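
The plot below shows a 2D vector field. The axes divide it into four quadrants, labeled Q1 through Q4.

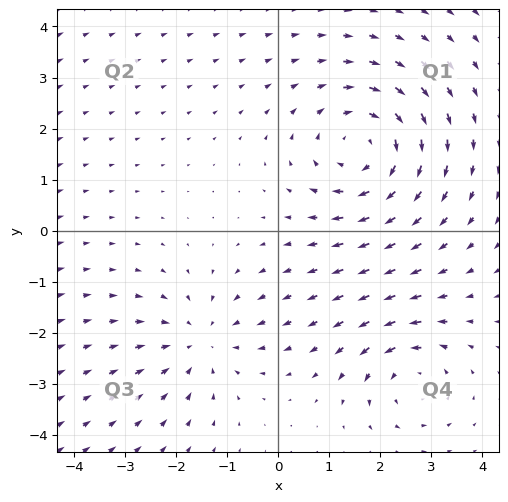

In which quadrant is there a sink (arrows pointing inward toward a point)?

Q3

The sink sits at approximately (-1.5, -2.2), which lies in quadrant Q3. The divergence there is about -3, negative as expected for a sink.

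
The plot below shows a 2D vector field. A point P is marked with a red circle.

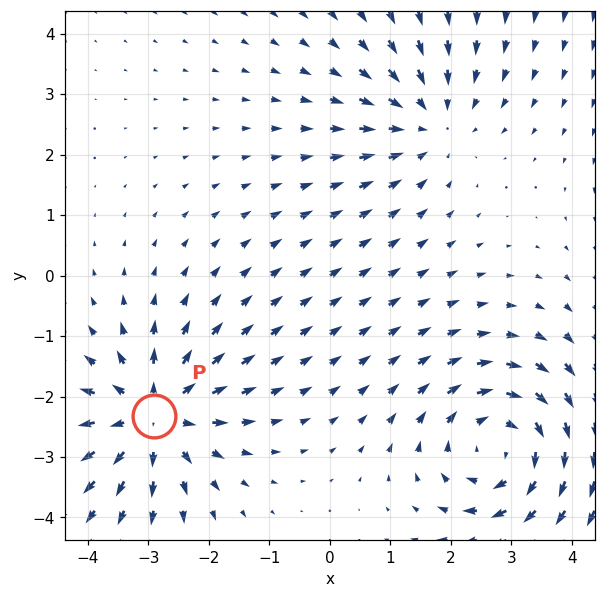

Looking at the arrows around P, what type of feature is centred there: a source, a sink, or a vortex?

source

At P (-2.9, -2.3) the arrows spread outward. Divergence about +4, curl ≈0 — positive divergence with near-zero curl is a source.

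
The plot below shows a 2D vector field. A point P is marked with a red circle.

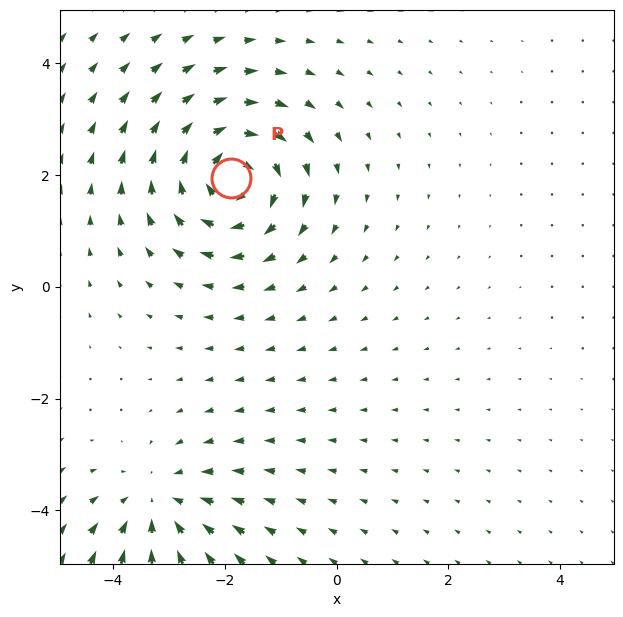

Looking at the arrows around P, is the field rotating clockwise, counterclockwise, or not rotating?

Near P at (-1.9, 1.9) the arrows circulate clockwise. The curl (z-component) there is about -6; negative curl means clockwise rotation.

clockwise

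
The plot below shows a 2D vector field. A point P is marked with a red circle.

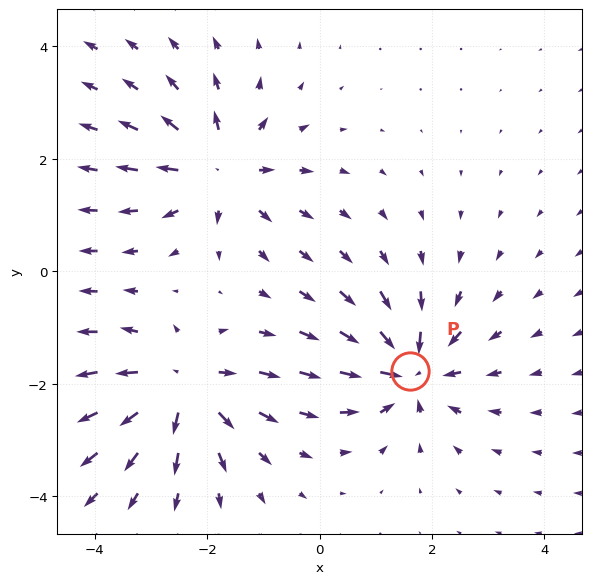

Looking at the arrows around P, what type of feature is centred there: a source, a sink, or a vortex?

sink

At P (1.6, -1.8) the arrows converge inward. Divergence about -6, curl ≈0 — negative divergence with near-zero curl is a sink.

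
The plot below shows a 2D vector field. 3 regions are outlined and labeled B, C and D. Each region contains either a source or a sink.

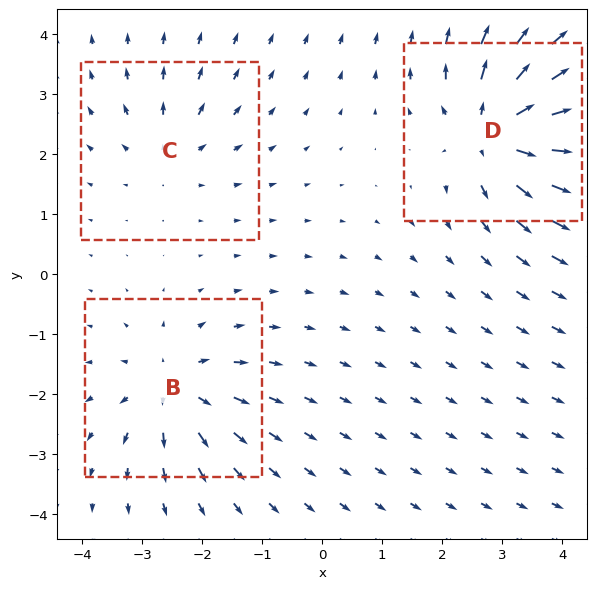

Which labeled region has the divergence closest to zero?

C

Divergence at each region's feature centre — B: about +4, C: about +2, D: about +6. Region C is closest to zero.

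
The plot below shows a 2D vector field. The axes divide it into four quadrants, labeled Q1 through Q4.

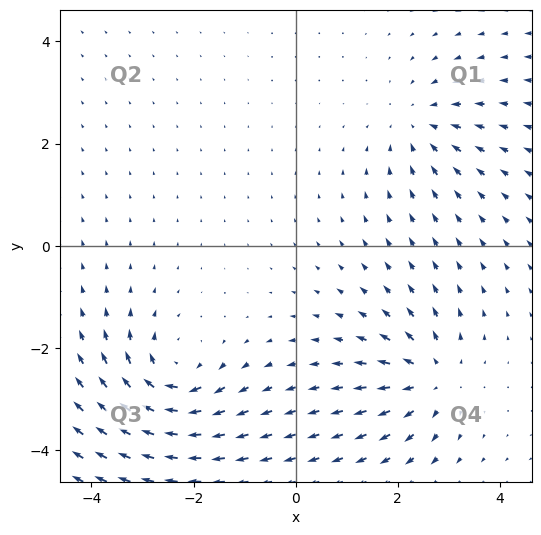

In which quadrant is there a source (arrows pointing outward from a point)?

The source sits at approximately (2.7, -2.6), which lies in quadrant Q4. The divergence there is about +4, positive as expected for a source.

Q4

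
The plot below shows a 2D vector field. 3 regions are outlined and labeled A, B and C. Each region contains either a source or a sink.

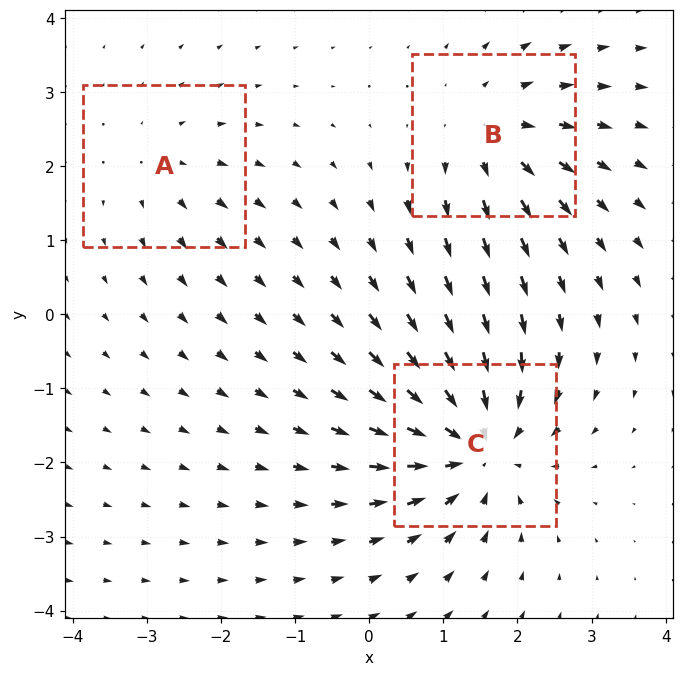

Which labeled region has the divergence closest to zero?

Divergence at each region's feature centre — A: about +2, B: about +3, C: about -5. Region A is closest to zero.

A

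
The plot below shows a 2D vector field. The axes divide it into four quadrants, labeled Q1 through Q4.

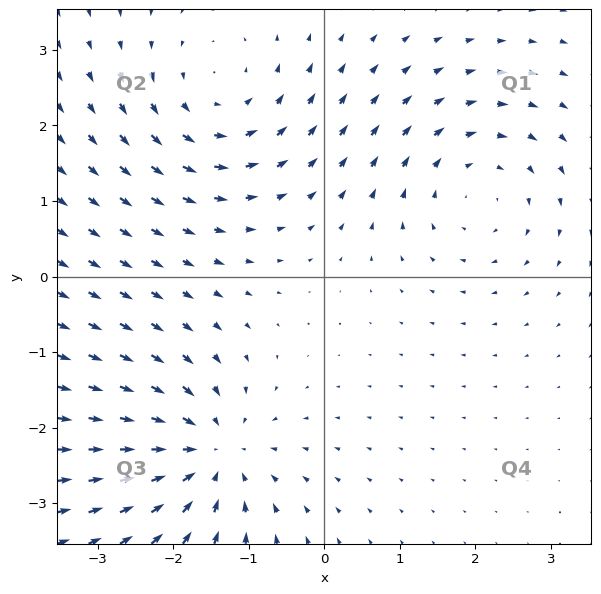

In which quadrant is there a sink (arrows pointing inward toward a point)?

Q3

The sink sits at approximately (-1.5, -2.3), which lies in quadrant Q3. The divergence there is about -4, negative as expected for a sink.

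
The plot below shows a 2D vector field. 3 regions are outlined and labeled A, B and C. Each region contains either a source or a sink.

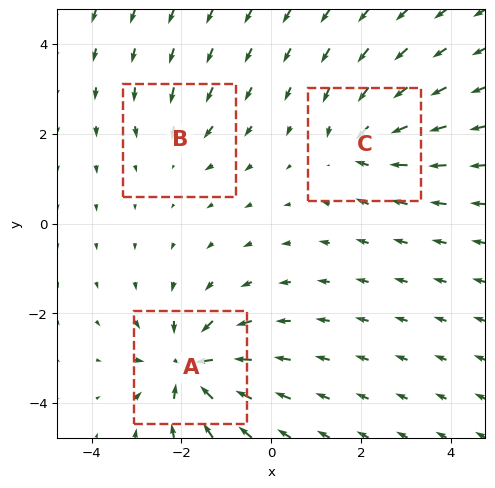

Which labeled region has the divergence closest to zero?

Divergence at each region's feature centre — A: about -6, B: about -2, C: about -4. Region B is closest to zero.

B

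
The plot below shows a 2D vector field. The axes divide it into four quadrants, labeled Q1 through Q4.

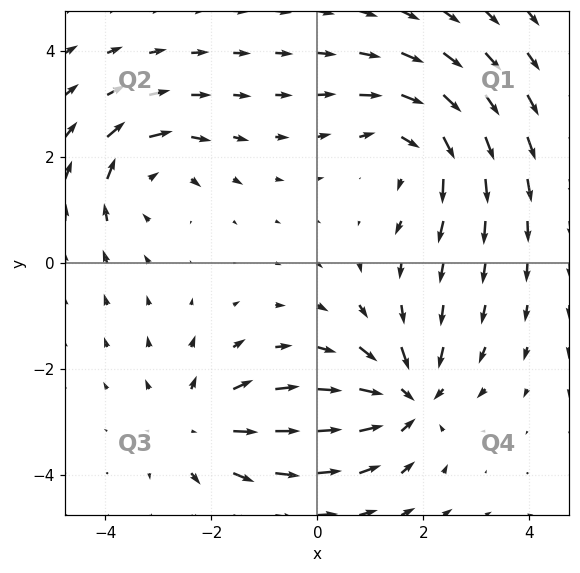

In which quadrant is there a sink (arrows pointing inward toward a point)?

Q4

The sink sits at approximately (1.7, -2.6), which lies in quadrant Q4. The divergence there is about -5, negative as expected for a sink.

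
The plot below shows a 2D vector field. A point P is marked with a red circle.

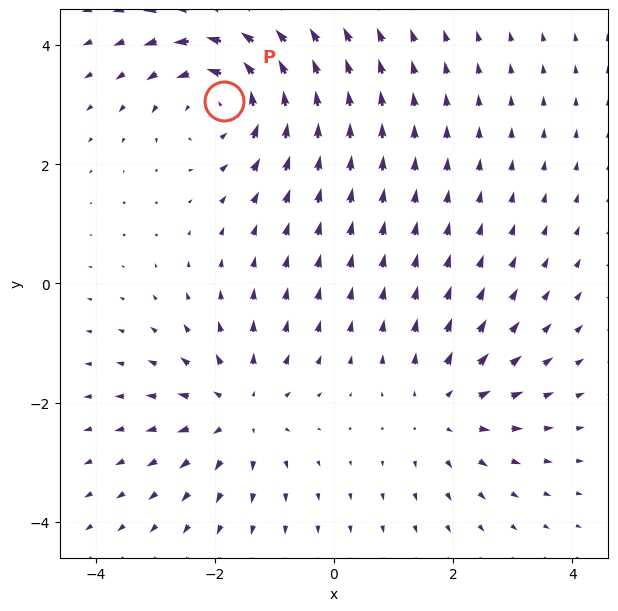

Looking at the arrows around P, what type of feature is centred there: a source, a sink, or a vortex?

At P (-1.8, 3.1) the arrows circulate counterclockwise. Divergence ≈0, curl about +4 — near-zero divergence with nonzero curl is a vortex.

vortex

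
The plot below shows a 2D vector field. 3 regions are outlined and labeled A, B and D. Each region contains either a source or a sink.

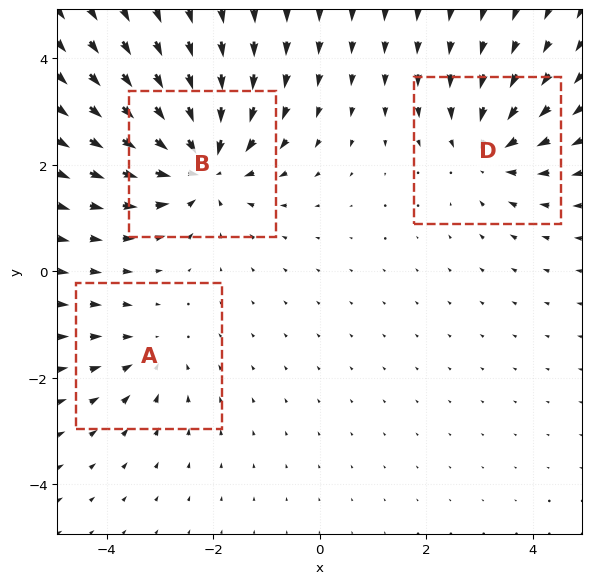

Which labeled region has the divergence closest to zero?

Divergence at each region's feature centre — A: about -2, B: about -5, D: about -3. Region A is closest to zero.

A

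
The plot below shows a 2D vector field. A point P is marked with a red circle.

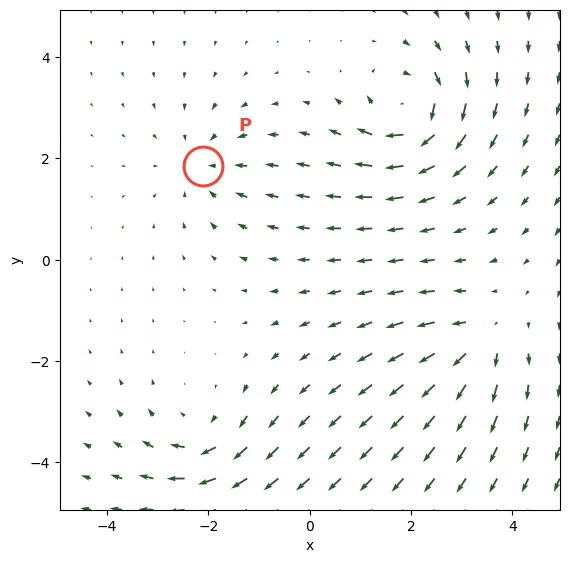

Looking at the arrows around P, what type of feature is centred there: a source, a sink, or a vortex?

sink

At P (-2.1, 1.9) the arrows converge inward. Divergence about -2, curl ≈0 — negative divergence with near-zero curl is a sink.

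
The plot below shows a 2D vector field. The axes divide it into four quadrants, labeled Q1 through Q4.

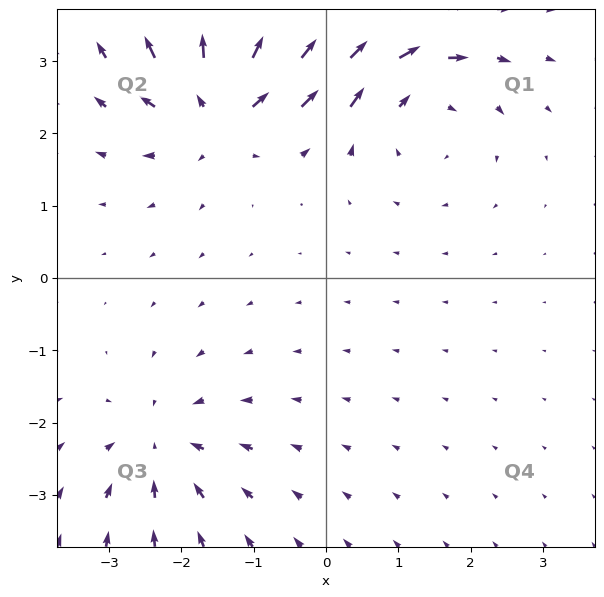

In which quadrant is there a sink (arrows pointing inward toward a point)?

Q3

The sink sits at approximately (-2.3, -2.3), which lies in quadrant Q3. The divergence there is about -4, negative as expected for a sink.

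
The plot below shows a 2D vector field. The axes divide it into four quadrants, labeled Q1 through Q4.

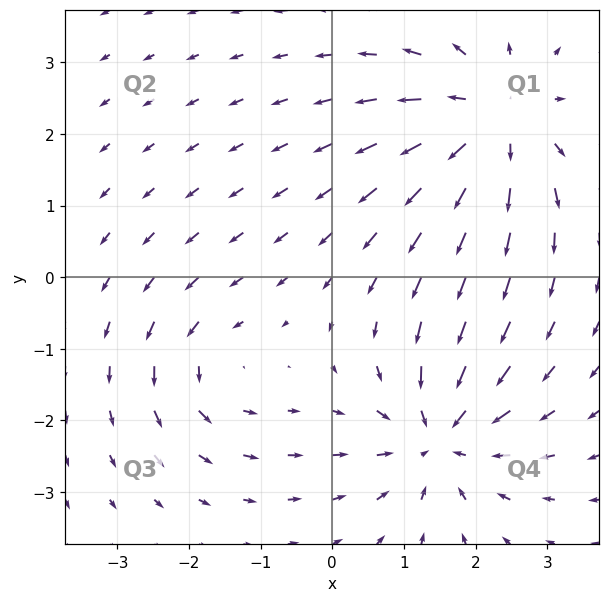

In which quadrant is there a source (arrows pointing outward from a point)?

The source sits at approximately (2.3, 2.2), which lies in quadrant Q1. The divergence there is about +5, positive as expected for a source.

Q1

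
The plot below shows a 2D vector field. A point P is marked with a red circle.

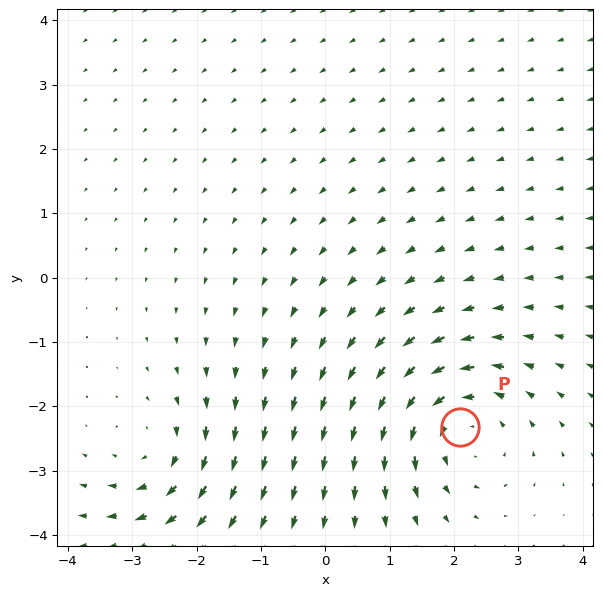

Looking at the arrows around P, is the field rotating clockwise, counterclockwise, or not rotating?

counterclockwise

Near P at (2.1, -2.3) the arrows circulate counterclockwise. The curl (z-component) there is about +4; positive curl means counterclockwise rotation.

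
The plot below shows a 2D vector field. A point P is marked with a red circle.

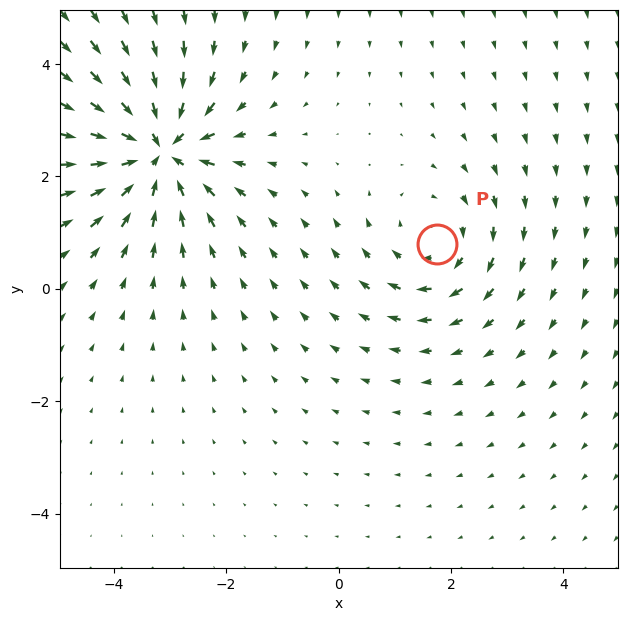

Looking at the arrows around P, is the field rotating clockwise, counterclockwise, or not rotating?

Near P at (1.7, 0.8) the arrows circulate clockwise. The curl (z-component) there is about -3; negative curl means clockwise rotation.

clockwise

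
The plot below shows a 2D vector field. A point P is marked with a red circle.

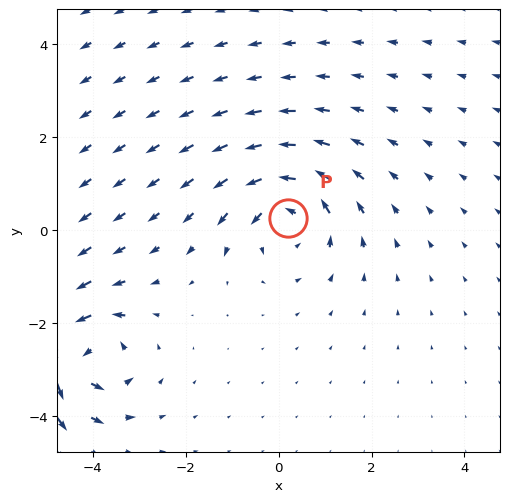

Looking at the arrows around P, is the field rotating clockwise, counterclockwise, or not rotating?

counterclockwise

Near P at (0.2, 0.3) the arrows circulate counterclockwise. The curl (z-component) there is about +4; positive curl means counterclockwise rotation.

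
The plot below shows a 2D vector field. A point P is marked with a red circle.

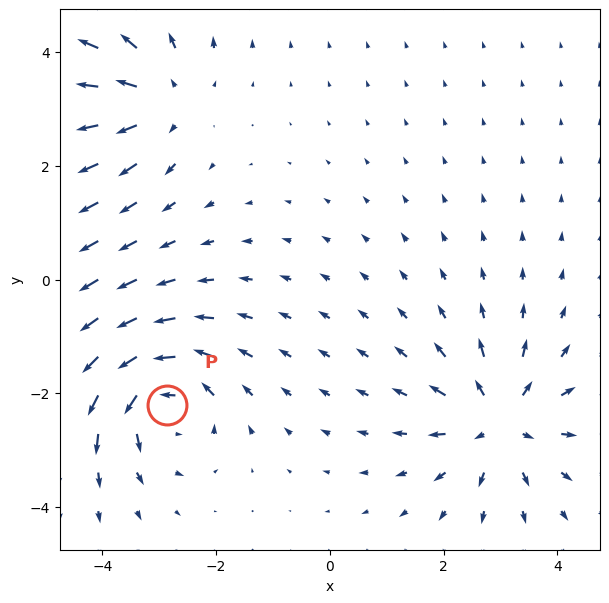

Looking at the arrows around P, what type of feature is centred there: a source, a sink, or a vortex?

At P (-2.9, -2.2) the arrows circulate counterclockwise. Divergence ≈0, curl about +6 — near-zero divergence with nonzero curl is a vortex.

vortex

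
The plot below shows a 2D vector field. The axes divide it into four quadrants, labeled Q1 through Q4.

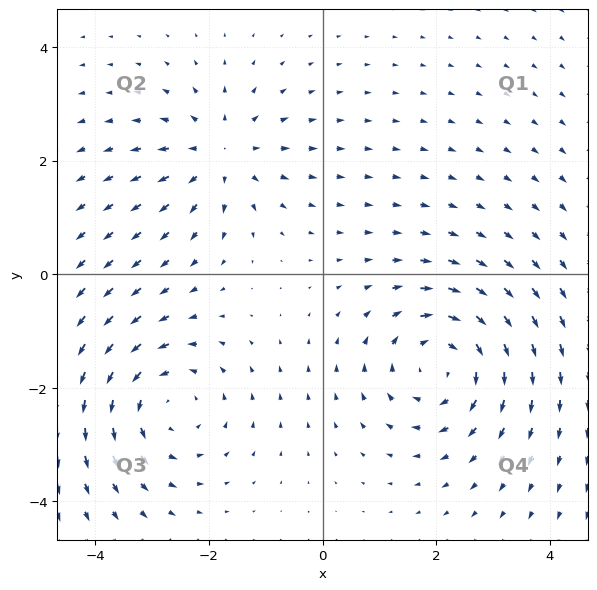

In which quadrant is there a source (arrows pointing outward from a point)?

Q2

The source sits at approximately (-1.8, 2.1), which lies in quadrant Q2. The divergence there is about +4, positive as expected for a source.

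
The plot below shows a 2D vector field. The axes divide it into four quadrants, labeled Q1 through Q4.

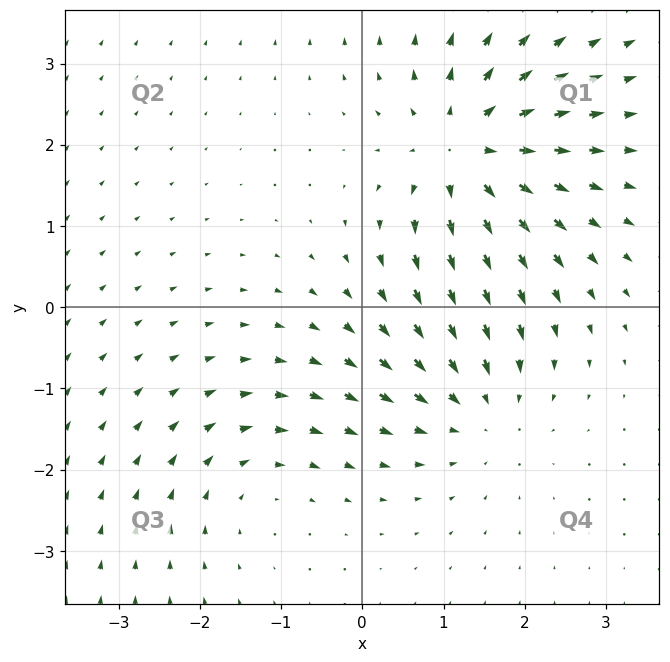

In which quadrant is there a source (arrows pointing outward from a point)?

Q1

The source sits at approximately (1.3, 1.9), which lies in quadrant Q1. The divergence there is about +5, positive as expected for a source.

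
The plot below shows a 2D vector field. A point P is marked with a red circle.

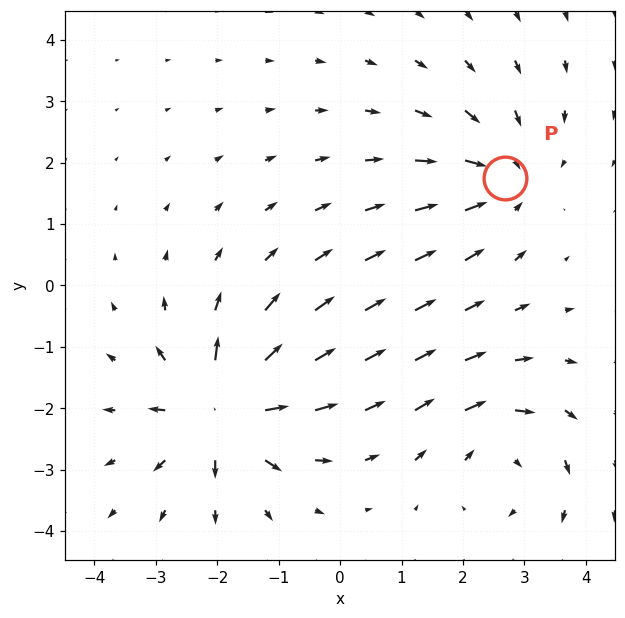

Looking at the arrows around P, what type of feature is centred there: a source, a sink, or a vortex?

sink

At P (2.7, 1.7) the arrows converge inward. Divergence about -3, curl ≈0 — negative divergence with near-zero curl is a sink.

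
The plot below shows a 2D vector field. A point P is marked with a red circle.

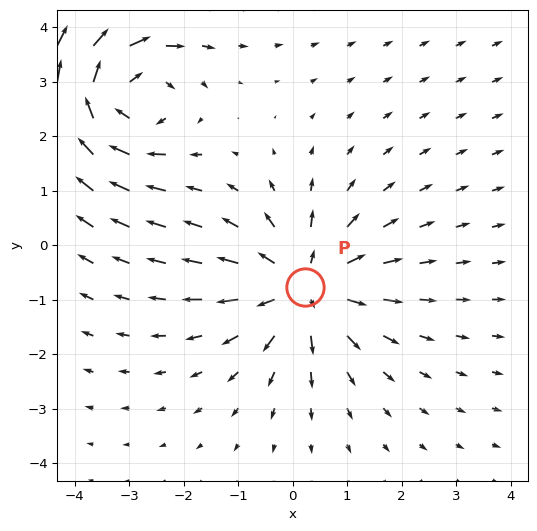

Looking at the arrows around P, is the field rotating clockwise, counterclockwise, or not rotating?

Near P at (0.2, -0.8) the arrows show no circulation. The curl there is ≈0.

not rotating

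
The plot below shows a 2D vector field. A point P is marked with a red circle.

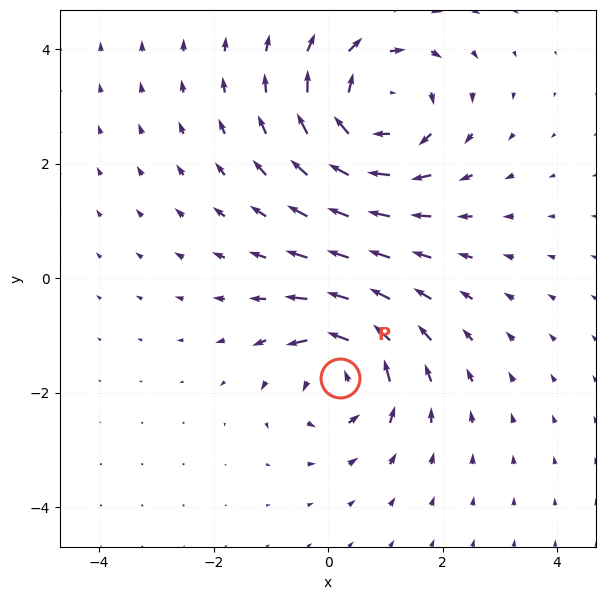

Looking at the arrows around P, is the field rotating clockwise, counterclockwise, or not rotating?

counterclockwise

Near P at (0.2, -1.7) the arrows circulate counterclockwise. The curl (z-component) there is about +5; positive curl means counterclockwise rotation.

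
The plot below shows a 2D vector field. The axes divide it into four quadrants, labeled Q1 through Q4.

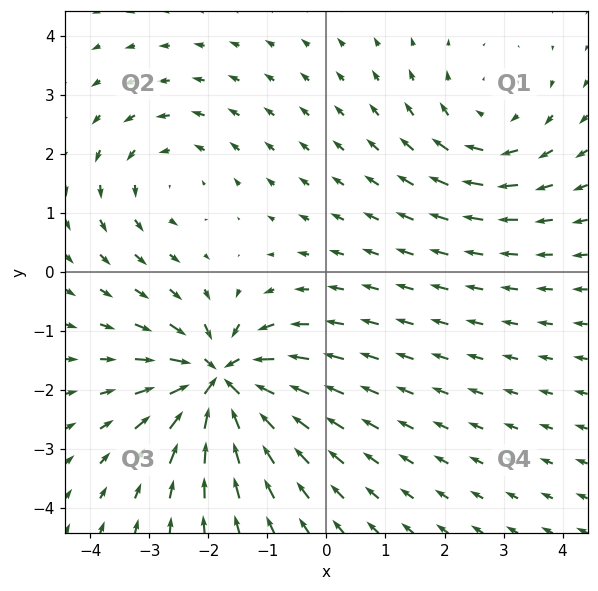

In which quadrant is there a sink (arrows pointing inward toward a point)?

Q3

The sink sits at approximately (-1.8, -1.8), which lies in quadrant Q3. The divergence there is about -7, negative as expected for a sink.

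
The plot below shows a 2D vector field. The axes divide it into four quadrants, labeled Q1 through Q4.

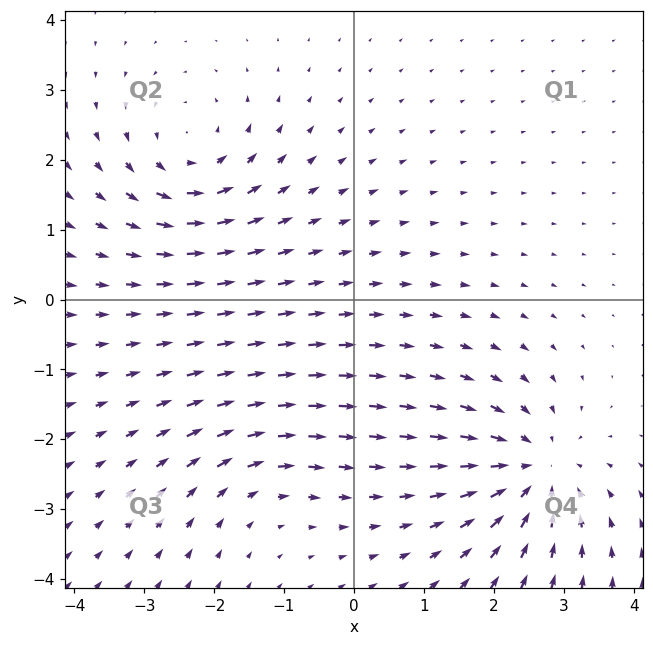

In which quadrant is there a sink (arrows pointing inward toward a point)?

Q4

The sink sits at approximately (2.6, -2.4), which lies in quadrant Q4. The divergence there is about -5, negative as expected for a sink.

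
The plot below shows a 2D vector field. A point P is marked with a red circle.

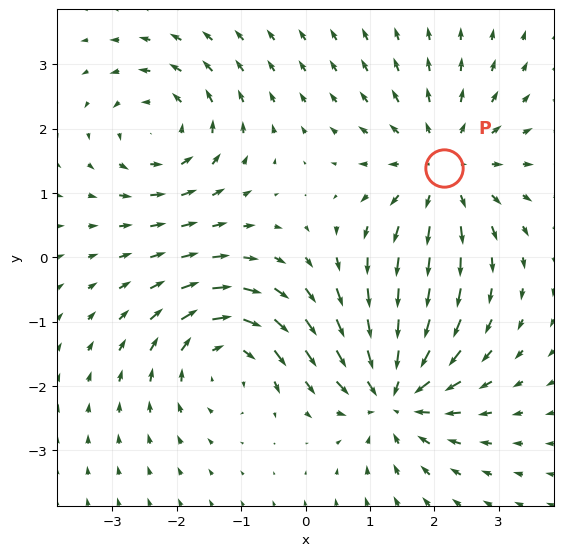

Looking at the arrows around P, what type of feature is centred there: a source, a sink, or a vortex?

source

At P (2.1, 1.4) the arrows spread outward. Divergence about +4, curl ≈0 — positive divergence with near-zero curl is a source.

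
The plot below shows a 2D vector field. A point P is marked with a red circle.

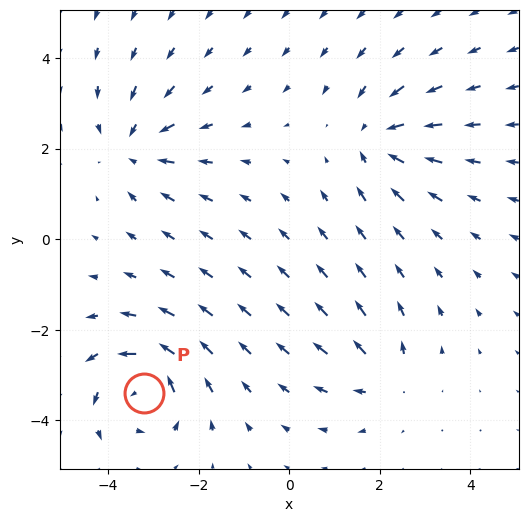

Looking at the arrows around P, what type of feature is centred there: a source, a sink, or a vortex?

At P (-3.2, -3.4) the arrows circulate counterclockwise. Divergence ≈0, curl about +6 — near-zero divergence with nonzero curl is a vortex.

vortex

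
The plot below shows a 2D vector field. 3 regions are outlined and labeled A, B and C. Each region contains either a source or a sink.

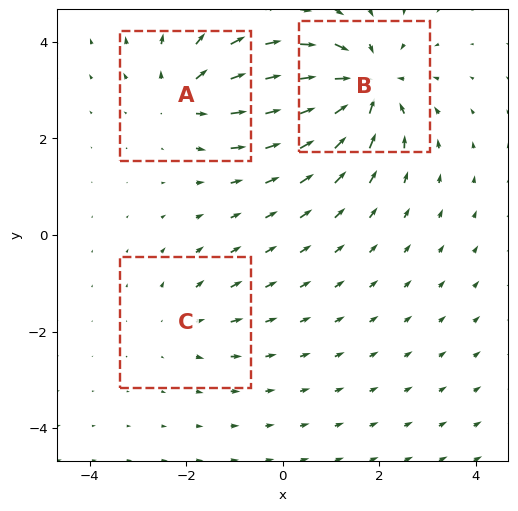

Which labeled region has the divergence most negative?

Divergence at each region's feature centre — A: about +3, B: about -5, C: about +2. Region B is most negative.

B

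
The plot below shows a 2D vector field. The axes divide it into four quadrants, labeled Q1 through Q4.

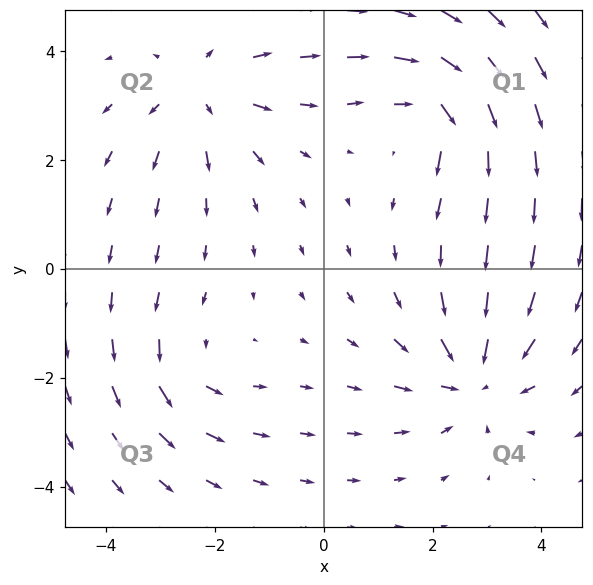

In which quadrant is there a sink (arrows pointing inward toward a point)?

The sink sits at approximately (2.8, -2.0), which lies in quadrant Q4. The divergence there is about -5, negative as expected for a sink.

Q4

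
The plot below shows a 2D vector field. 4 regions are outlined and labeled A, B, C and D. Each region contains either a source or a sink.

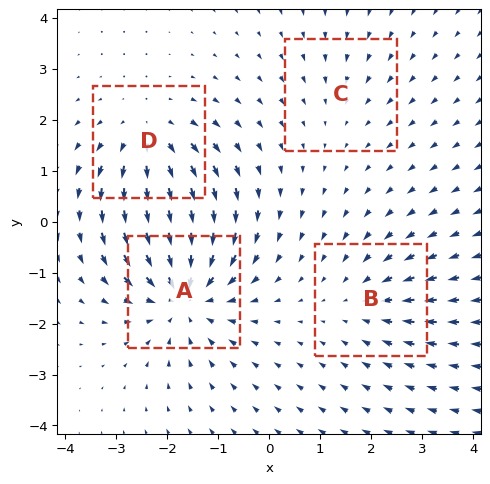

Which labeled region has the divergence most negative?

Divergence at each region's feature centre — A: about -6, B: about -3, C: about -2, D: about +4. Region A is most negative.

A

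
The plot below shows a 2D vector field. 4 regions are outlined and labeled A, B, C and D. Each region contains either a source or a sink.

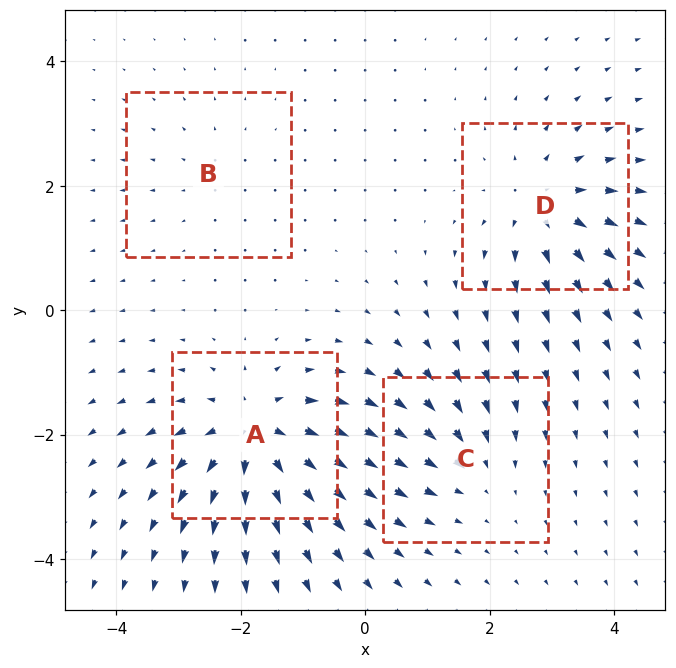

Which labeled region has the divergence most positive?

A

Divergence at each region's feature centre — A: about +8, B: about +2, C: about -4, D: about +6. Region A is most positive.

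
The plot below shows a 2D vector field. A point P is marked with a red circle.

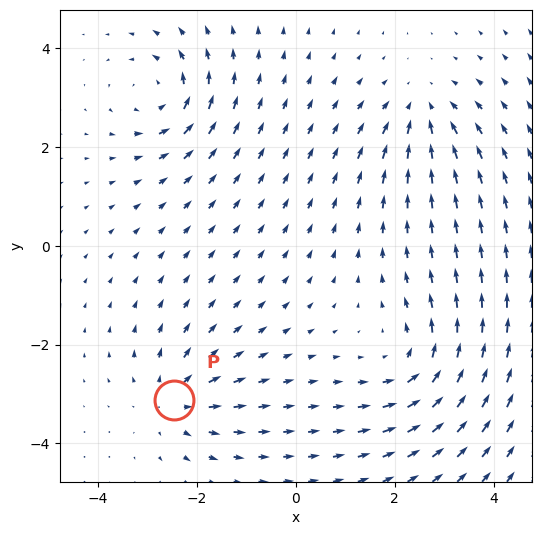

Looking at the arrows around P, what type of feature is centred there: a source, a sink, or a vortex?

source

At P (-2.5, -3.1) the arrows spread outward. Divergence about +4, curl ≈0 — positive divergence with near-zero curl is a source.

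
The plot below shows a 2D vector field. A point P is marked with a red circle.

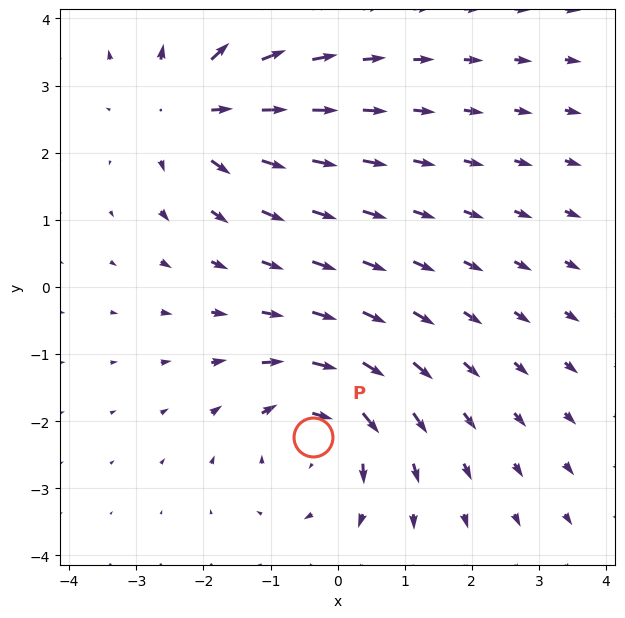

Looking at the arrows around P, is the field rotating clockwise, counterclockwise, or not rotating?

Near P at (-0.4, -2.2) the arrows circulate clockwise. The curl (z-component) there is about -3; negative curl means clockwise rotation.

clockwise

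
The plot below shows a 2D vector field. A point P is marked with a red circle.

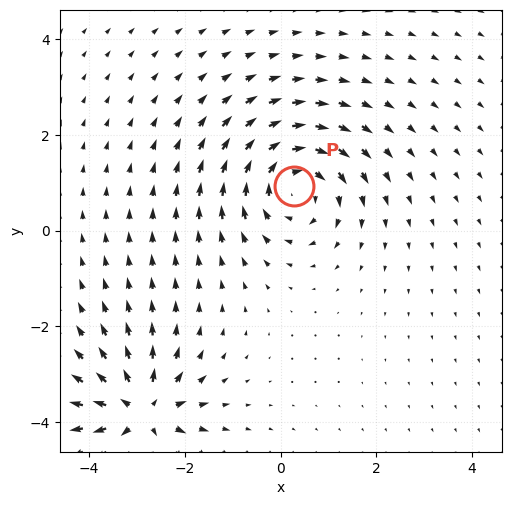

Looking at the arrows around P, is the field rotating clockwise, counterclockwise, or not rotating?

Near P at (0.3, 0.9) the arrows circulate clockwise. The curl (z-component) there is about -5; negative curl means clockwise rotation.

clockwise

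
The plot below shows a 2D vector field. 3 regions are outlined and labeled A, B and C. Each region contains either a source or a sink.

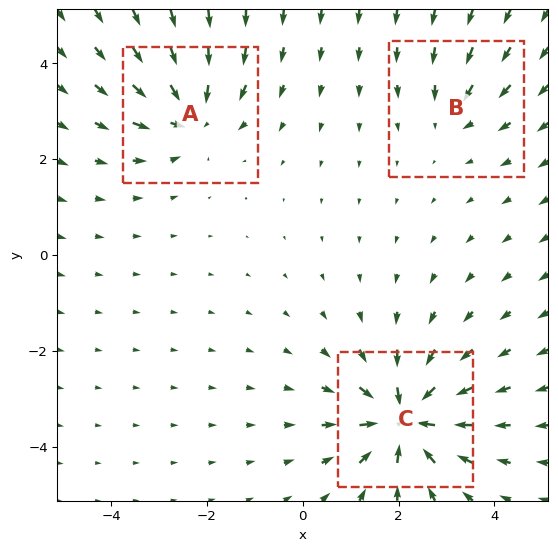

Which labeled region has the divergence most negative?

C

Divergence at each region's feature centre — A: about -4, B: about -2, C: about -6. Region C is most negative.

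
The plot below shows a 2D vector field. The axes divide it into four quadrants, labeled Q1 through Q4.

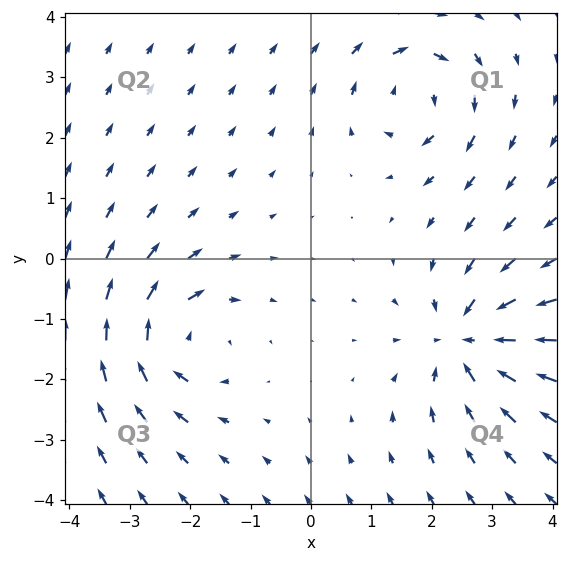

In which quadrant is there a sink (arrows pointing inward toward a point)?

Q4

The sink sits at approximately (2.6, -1.4), which lies in quadrant Q4. The divergence there is about -6, negative as expected for a sink.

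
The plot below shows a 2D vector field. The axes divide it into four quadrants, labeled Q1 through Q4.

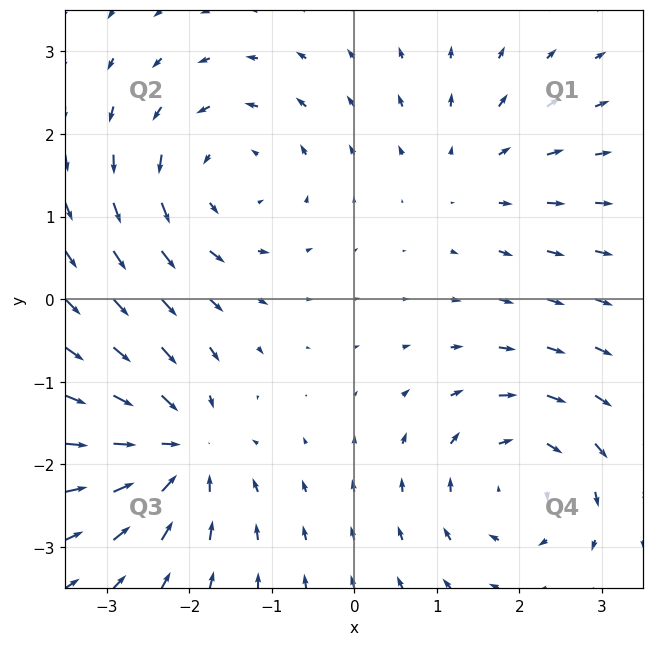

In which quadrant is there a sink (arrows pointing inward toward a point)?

The sink sits at approximately (-2.1, -1.8), which lies in quadrant Q3. The divergence there is about -5, negative as expected for a sink.

Q3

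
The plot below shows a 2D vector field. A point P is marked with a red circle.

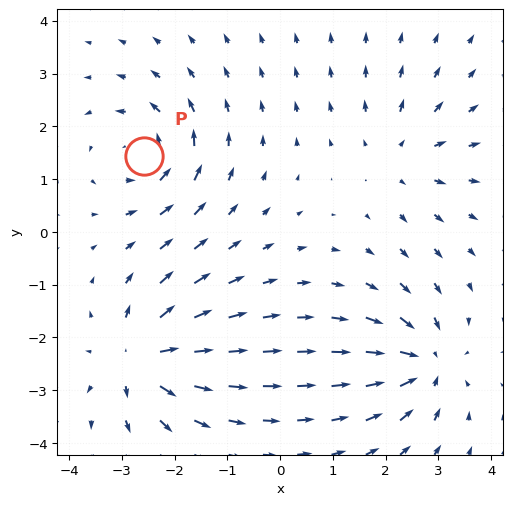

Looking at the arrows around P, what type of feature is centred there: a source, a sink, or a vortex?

At P (-2.6, 1.4) the arrows circulate counterclockwise. Divergence ≈0, curl about +5 — near-zero divergence with nonzero curl is a vortex.

vortex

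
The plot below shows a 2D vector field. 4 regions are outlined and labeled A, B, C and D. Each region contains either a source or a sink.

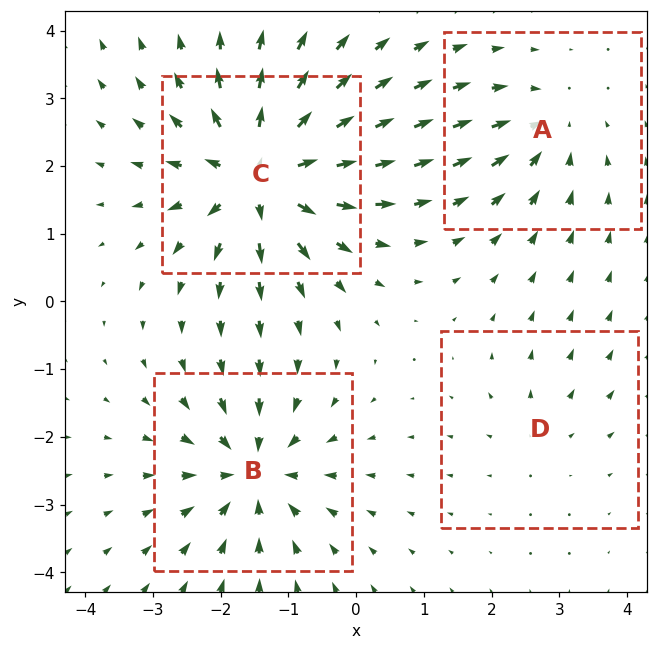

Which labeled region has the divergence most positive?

Divergence at each region's feature centre — A: about -4, B: about -6, C: about +9, D: about +2. Region C is most positive.

C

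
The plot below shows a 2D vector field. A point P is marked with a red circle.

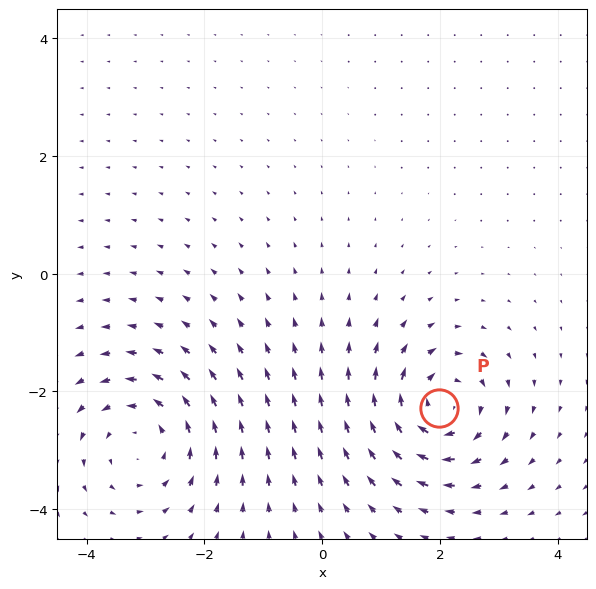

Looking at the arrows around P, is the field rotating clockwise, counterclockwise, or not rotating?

clockwise

Near P at (2.0, -2.3) the arrows circulate clockwise. The curl (z-component) there is about -6; negative curl means clockwise rotation.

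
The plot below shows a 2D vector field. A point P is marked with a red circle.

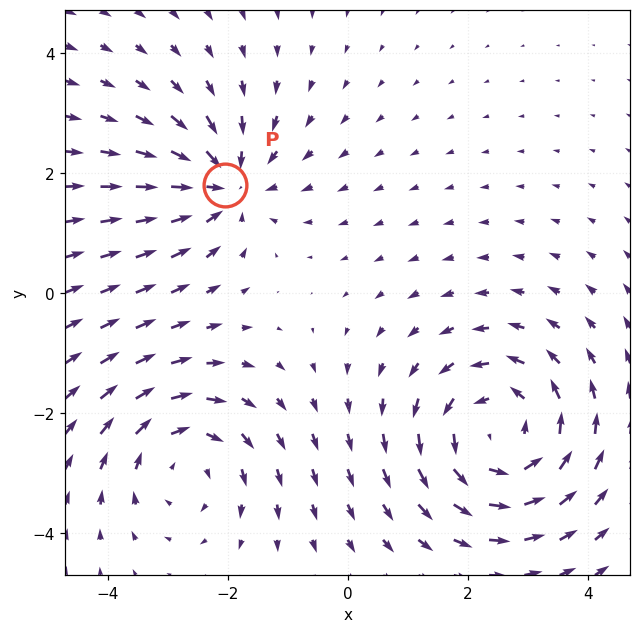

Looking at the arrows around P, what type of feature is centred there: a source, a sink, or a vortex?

At P (-2.0, 1.8) the arrows converge inward. Divergence about -3, curl ≈0 — negative divergence with near-zero curl is a sink.

sink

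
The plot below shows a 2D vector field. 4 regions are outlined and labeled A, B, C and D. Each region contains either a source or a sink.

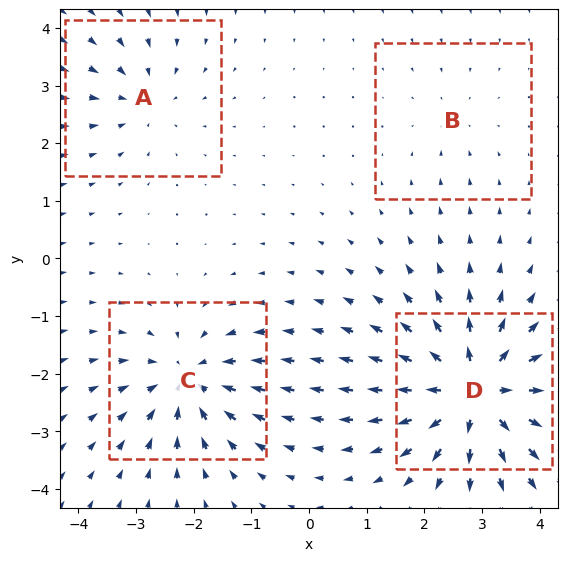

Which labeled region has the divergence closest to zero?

Divergence at each region's feature centre — A: about -4, B: about -2, C: about -6, D: about +9. Region B is closest to zero.

B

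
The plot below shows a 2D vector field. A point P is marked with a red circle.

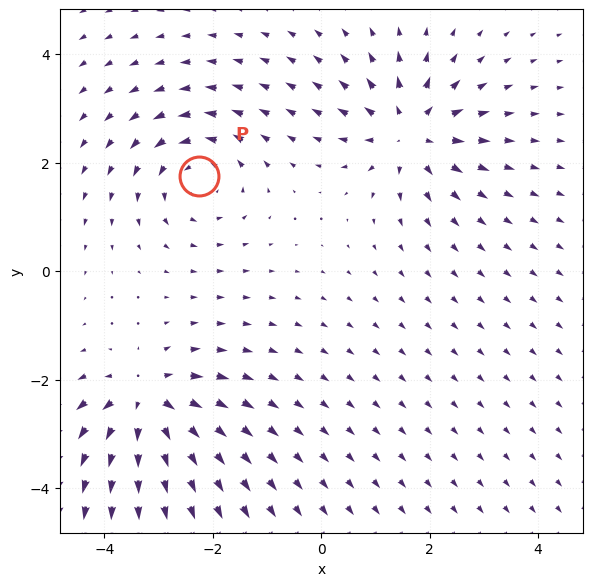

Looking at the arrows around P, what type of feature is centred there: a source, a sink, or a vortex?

vortex

At P (-2.3, 1.8) the arrows circulate counterclockwise. Divergence ≈0, curl about +4 — near-zero divergence with nonzero curl is a vortex.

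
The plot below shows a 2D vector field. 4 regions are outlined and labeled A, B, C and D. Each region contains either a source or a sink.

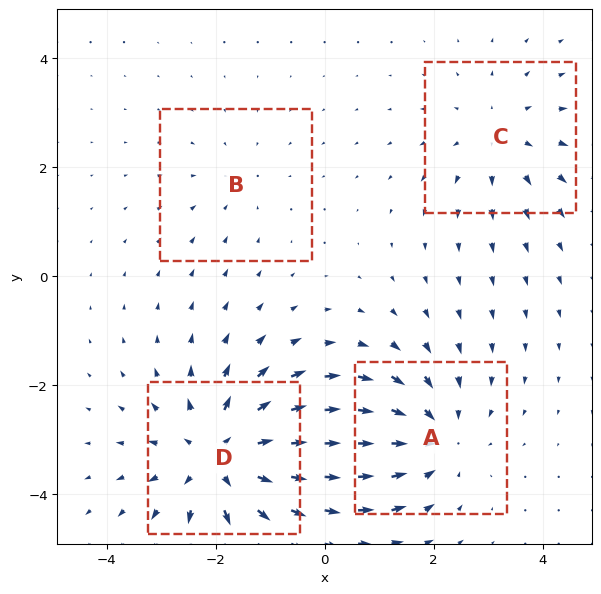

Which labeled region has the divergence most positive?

Divergence at each region's feature centre — A: about -4, B: about -2, C: about +3, D: about +5. Region D is most positive.

D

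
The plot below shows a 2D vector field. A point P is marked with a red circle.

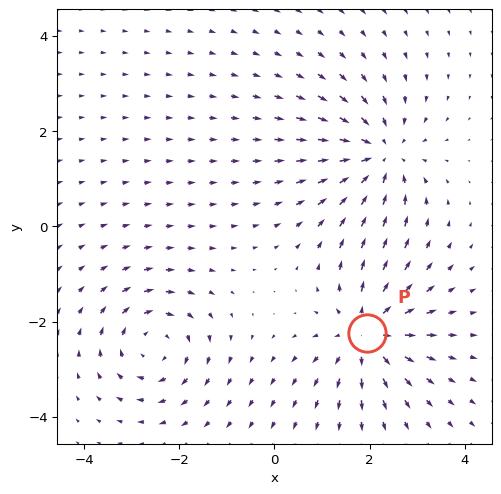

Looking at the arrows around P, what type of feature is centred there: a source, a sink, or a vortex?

At P (1.9, -2.2) the arrows spread outward. Divergence about +5, curl ≈0 — positive divergence with near-zero curl is a source.

source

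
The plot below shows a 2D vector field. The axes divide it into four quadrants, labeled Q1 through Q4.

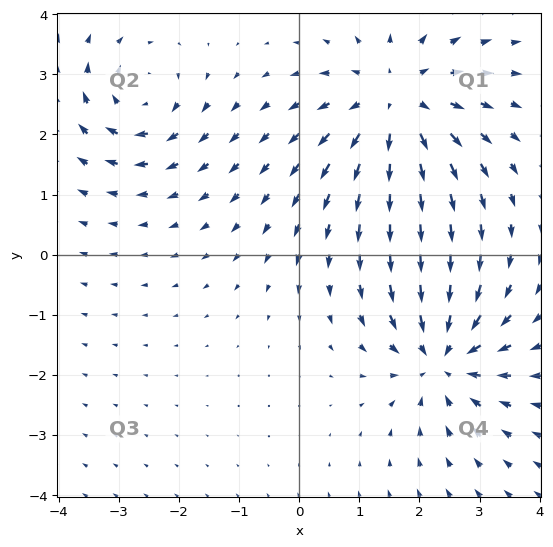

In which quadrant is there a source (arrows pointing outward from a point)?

Q1

The source sits at approximately (1.6, 2.5), which lies in quadrant Q1. The divergence there is about +4, positive as expected for a source.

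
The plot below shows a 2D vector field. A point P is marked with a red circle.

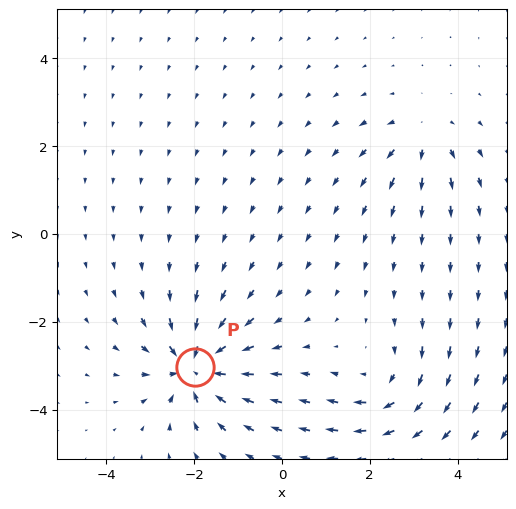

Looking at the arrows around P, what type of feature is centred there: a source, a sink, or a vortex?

sink

At P (-2.0, -3.0) the arrows converge inward. Divergence about -7, curl ≈0 — negative divergence with near-zero curl is a sink.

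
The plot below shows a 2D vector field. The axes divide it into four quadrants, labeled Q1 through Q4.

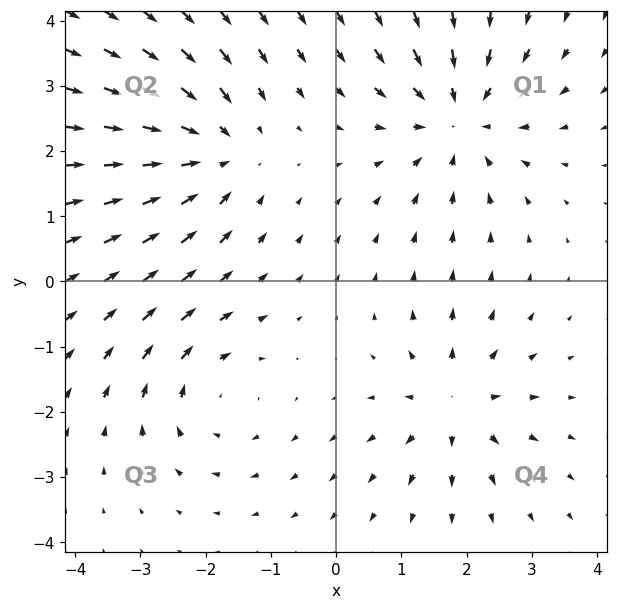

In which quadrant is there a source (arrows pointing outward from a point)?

Q4

The source sits at approximately (1.8, -1.9), which lies in quadrant Q4. The divergence there is about +4, positive as expected for a source.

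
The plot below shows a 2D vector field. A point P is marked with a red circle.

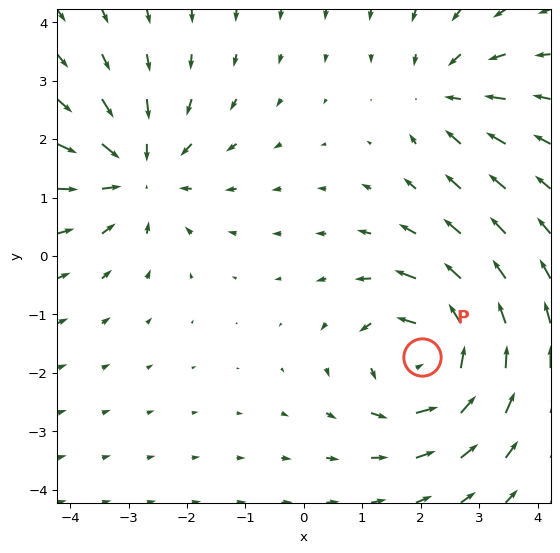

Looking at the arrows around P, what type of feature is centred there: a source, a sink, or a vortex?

At P (2.0, -1.7) the arrows circulate counterclockwise. Divergence ≈0, curl about +5 — near-zero divergence with nonzero curl is a vortex.

vortex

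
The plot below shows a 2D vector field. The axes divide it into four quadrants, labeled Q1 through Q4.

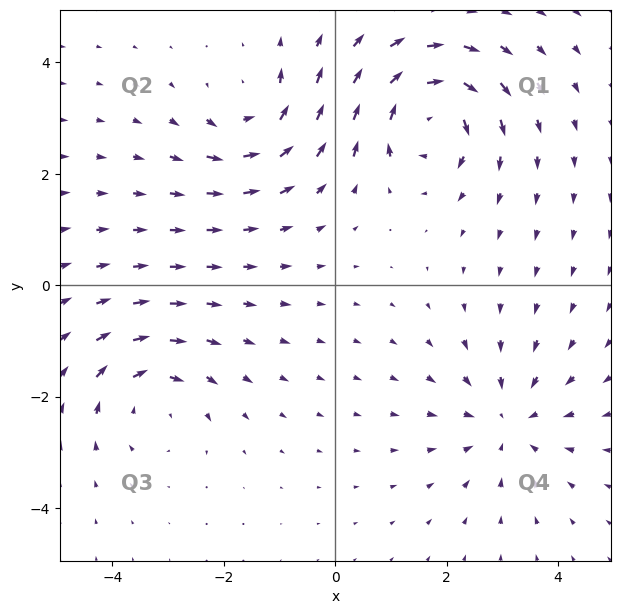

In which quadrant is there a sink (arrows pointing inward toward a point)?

The sink sits at approximately (3.1, -2.5), which lies in quadrant Q4. The divergence there is about -3, negative as expected for a sink.

Q4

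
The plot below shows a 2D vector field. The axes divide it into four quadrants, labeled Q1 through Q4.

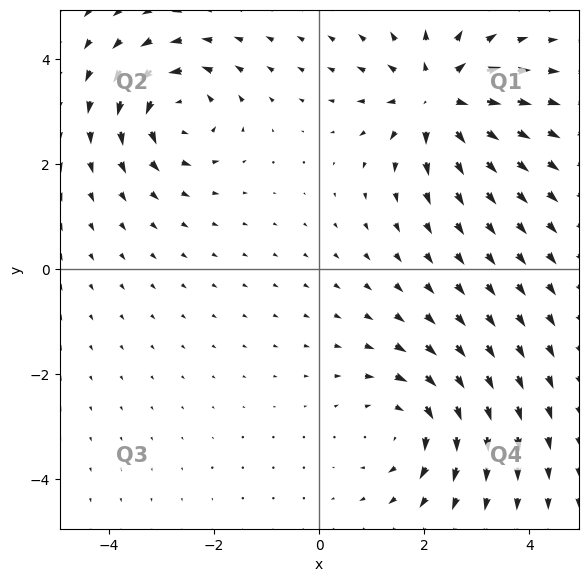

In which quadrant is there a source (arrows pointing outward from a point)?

Q1

The source sits at approximately (2.3, 3.3), which lies in quadrant Q1. The divergence there is about +6, positive as expected for a source.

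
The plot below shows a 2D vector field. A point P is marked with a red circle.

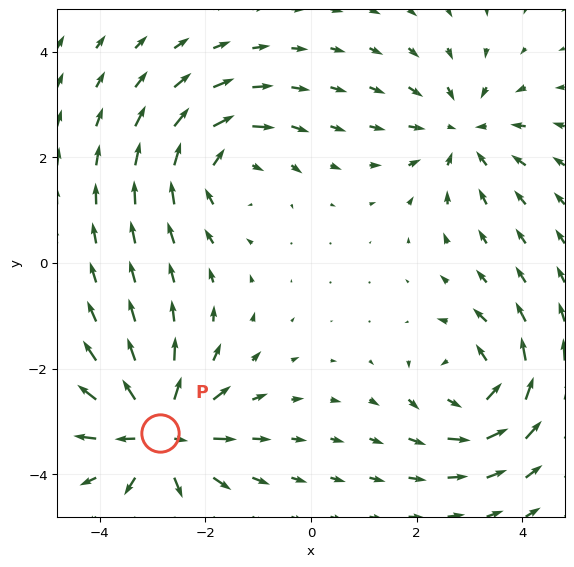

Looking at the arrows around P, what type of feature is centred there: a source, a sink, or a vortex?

source

At P (-2.9, -3.2) the arrows spread outward. Divergence about +6, curl ≈0 — positive divergence with near-zero curl is a source.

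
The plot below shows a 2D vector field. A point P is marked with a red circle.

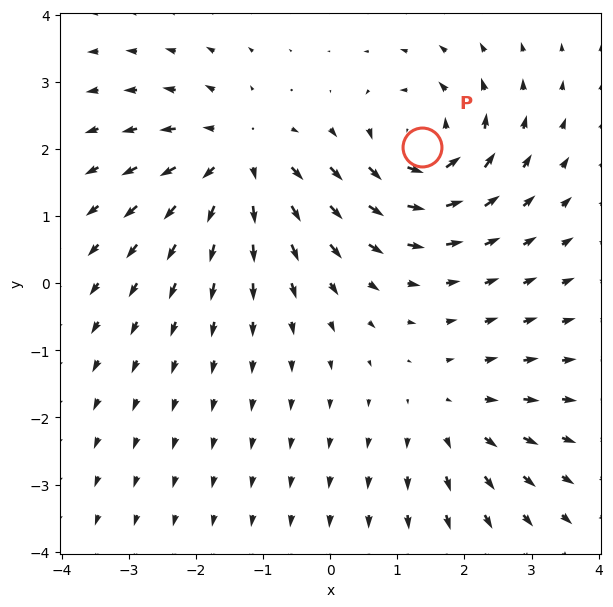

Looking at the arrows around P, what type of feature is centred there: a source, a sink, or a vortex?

vortex

At P (1.4, 2.0) the arrows circulate counterclockwise. Divergence ≈0, curl about +6 — near-zero divergence with nonzero curl is a vortex.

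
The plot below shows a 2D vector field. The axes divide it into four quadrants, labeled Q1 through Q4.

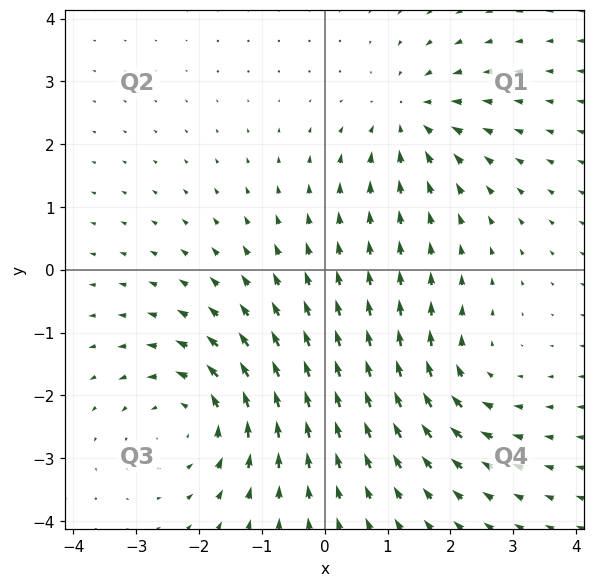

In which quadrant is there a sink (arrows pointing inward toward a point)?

Q1

The sink sits at approximately (1.4, 2.4), which lies in quadrant Q1. The divergence there is about -3, negative as expected for a sink.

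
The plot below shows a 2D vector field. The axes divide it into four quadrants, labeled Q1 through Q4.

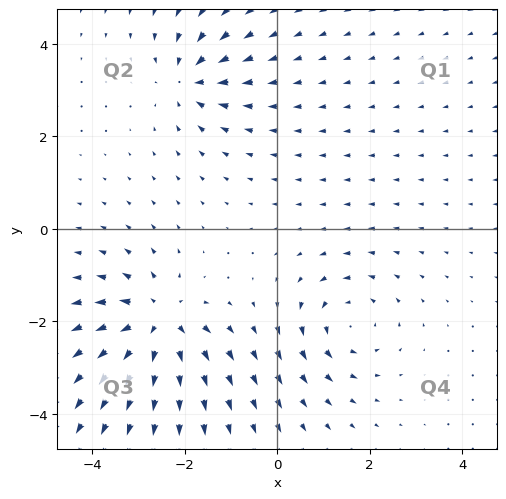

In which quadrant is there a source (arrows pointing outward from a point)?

The source sits at approximately (-2.6, -2.0), which lies in quadrant Q3. The divergence there is about +6, positive as expected for a source.

Q3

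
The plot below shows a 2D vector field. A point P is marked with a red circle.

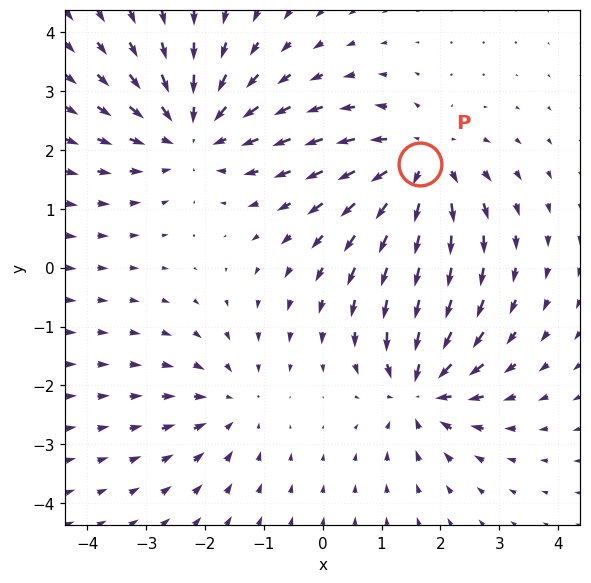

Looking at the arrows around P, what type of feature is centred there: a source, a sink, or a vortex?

source

At P (1.7, 1.8) the arrows spread outward. Divergence about +5, curl ≈0 — positive divergence with near-zero curl is a source.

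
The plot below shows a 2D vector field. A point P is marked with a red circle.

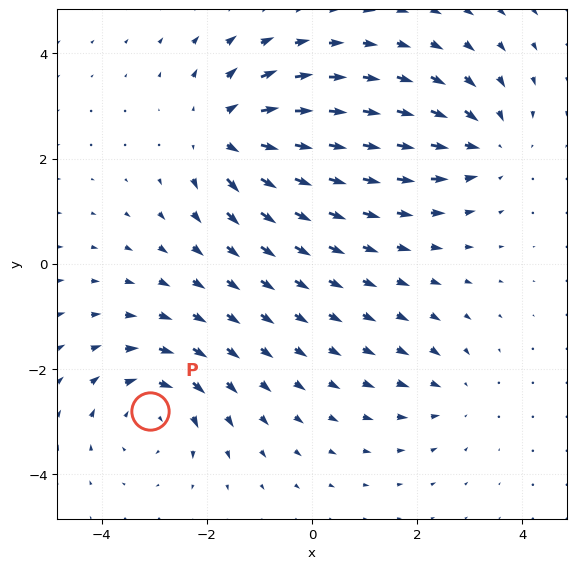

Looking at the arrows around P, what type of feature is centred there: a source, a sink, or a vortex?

vortex

At P (-3.1, -2.8) the arrows circulate clockwise. Divergence ≈0, curl about -4 — near-zero divergence with nonzero curl is a vortex.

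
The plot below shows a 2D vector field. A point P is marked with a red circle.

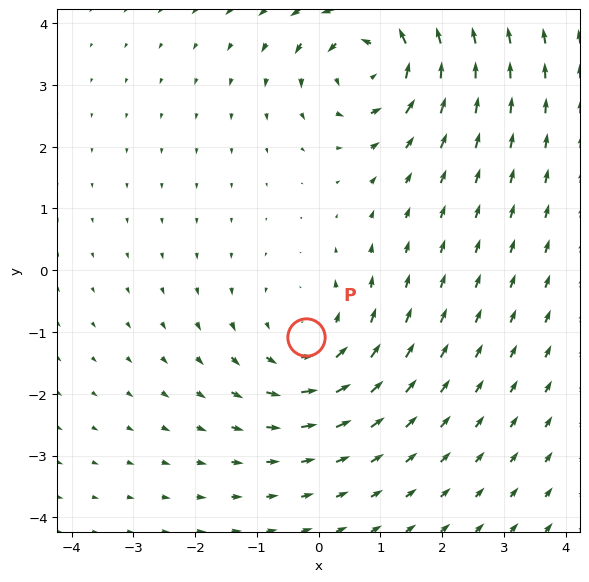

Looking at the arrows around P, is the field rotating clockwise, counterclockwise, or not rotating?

counterclockwise

Near P at (-0.2, -1.1) the arrows circulate counterclockwise. The curl (z-component) there is about +3; positive curl means counterclockwise rotation.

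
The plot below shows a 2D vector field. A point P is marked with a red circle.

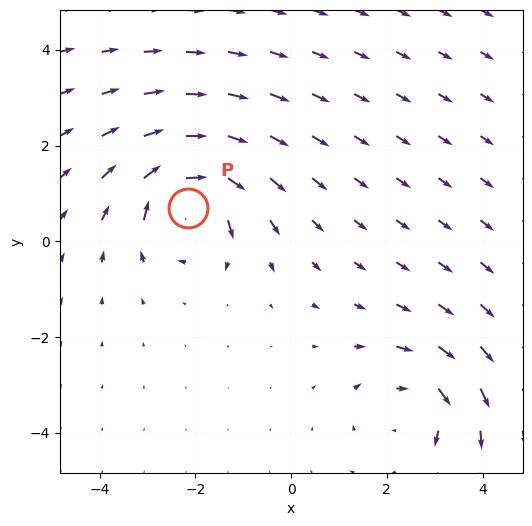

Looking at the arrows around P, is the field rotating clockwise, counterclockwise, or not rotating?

Near P at (-2.1, 0.7) the arrows circulate clockwise. The curl (z-component) there is about -6; negative curl means clockwise rotation.

clockwise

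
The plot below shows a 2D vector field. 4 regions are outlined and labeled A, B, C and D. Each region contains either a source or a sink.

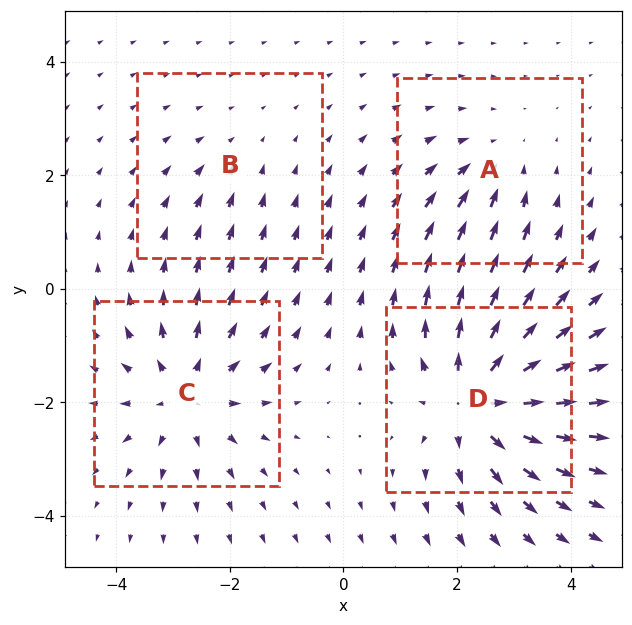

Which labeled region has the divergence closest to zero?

Divergence at each region's feature centre — A: about -3, B: about -2, C: about +5, D: about +7. Region B is closest to zero.

B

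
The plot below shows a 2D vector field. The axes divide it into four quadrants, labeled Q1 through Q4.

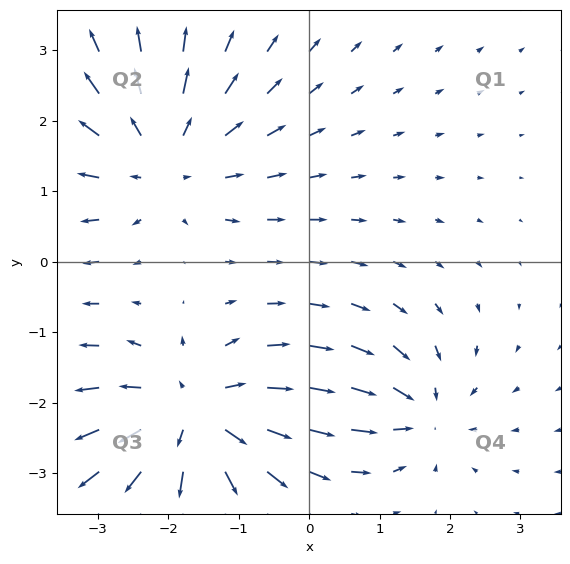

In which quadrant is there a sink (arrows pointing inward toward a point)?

The sink sits at approximately (1.6, -2.1), which lies in quadrant Q4. The divergence there is about -4, negative as expected for a sink.

Q4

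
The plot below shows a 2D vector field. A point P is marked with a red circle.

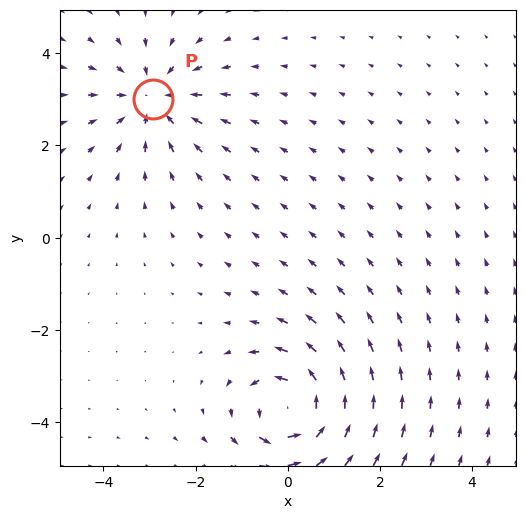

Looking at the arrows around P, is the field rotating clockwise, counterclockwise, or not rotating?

Near P at (-2.9, 3.0) the arrows show no circulation. The curl there is ≈0.

not rotating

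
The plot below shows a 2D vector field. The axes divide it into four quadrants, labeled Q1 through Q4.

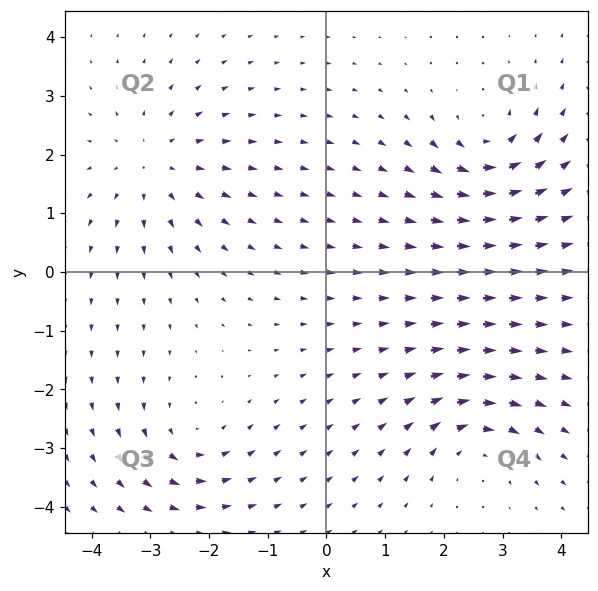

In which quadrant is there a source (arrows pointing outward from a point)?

Q2

The source sits at approximately (-2.9, 1.8), which lies in quadrant Q2. The divergence there is about +4, positive as expected for a source.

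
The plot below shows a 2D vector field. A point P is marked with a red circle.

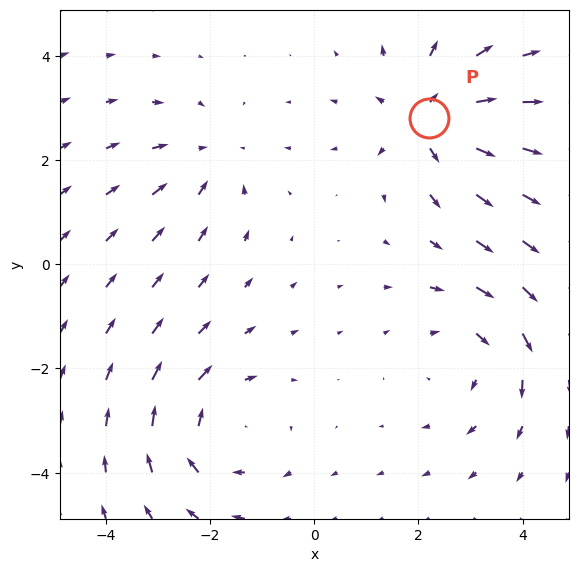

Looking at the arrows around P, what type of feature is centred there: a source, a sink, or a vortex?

At P (2.2, 2.8) the arrows spread outward. Divergence about +5, curl ≈0 — positive divergence with near-zero curl is a source.

source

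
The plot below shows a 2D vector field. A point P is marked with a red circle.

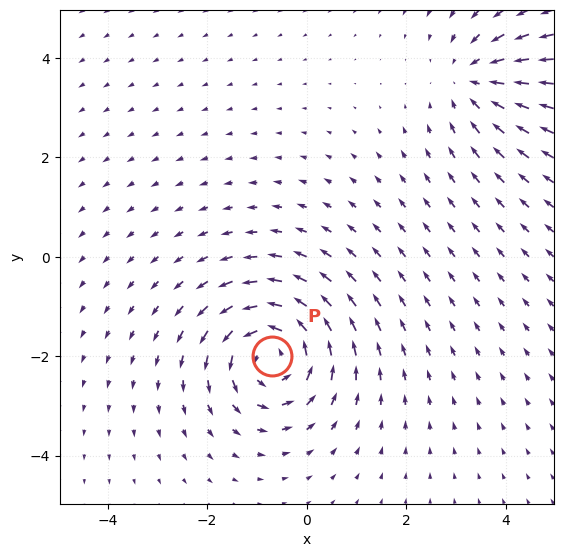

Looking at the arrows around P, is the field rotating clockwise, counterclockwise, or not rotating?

Near P at (-0.7, -2.0) the arrows circulate counterclockwise. The curl (z-component) there is about +4; positive curl means counterclockwise rotation.

counterclockwise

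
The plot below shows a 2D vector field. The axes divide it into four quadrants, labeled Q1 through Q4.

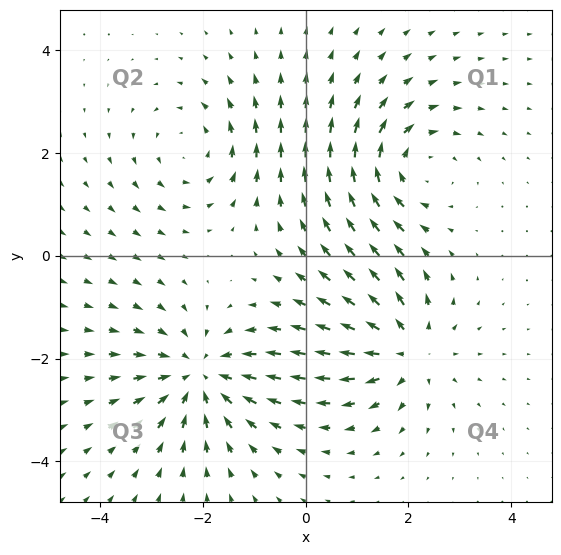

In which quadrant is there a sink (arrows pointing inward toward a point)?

Q3

The sink sits at approximately (-2.1, -2.3), which lies in quadrant Q3. The divergence there is about -5, negative as expected for a sink.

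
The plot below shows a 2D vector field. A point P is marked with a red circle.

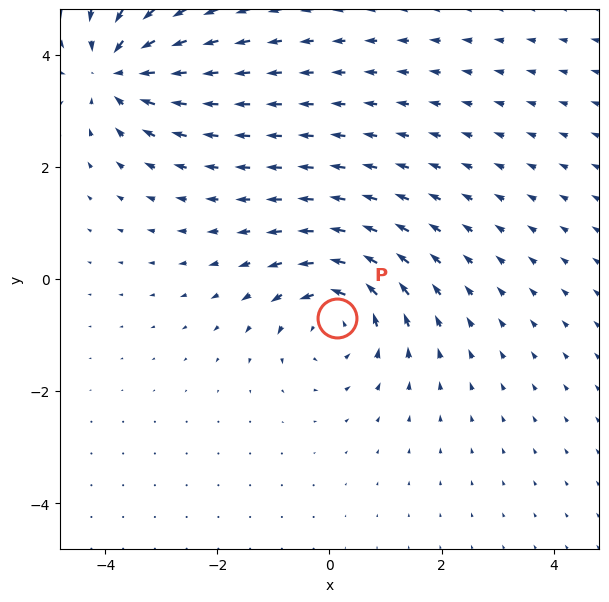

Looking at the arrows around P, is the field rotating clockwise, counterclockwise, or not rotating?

counterclockwise

Near P at (0.1, -0.7) the arrows circulate counterclockwise. The curl (z-component) there is about +3; positive curl means counterclockwise rotation.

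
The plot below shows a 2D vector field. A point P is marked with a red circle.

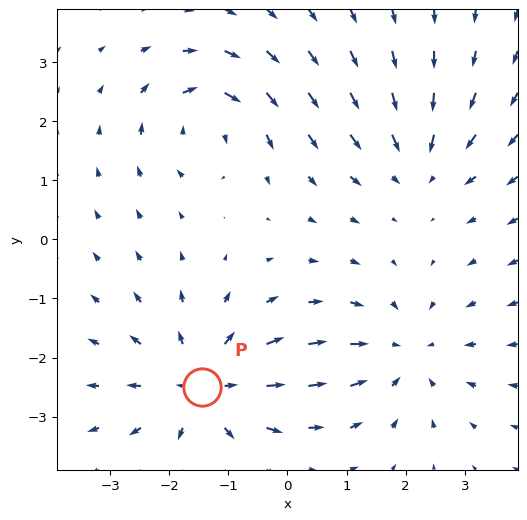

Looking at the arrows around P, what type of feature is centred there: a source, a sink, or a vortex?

source

At P (-1.4, -2.5) the arrows spread outward. Divergence about +4, curl ≈0 — positive divergence with near-zero curl is a source.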